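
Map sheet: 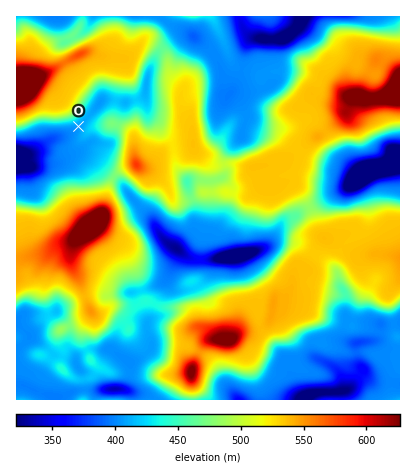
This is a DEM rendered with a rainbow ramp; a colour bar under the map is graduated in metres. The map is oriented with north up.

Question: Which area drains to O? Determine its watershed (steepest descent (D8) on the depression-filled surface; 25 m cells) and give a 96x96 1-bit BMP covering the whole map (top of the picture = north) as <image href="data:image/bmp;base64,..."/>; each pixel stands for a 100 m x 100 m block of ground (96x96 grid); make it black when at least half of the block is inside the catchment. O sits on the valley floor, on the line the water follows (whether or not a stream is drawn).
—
<image width="96" height="96" href="data:image/bmp;base64,Qk2+BAAAAAAAAD4AAAAoAAAAYAAAAGAAAAABAAEAAAAAAIAEAAATCwAAEwsAAAIAAAAAAAAA////AAAAAAAAAAAAAAAAAAAAAAAAAAAAAAAAAAAAAAAAAAAAAAAAAAAAAAAAAAAAAAAAAAAAAAAAAAAAAAAAAAAAAAAAAAAAAAAAAAAAAAAAAAAAAAAAAAAAAAAAAAAAAAAAAAAAAAAAAAAAAAAAAAAAAAAAAAAAAAAAAAAAAAAAAAAAAAAAAAAAAAAAAAAAAAAAAAAAAAAAAAAAAAAAAAAAAAAAAAAAAAAAAAAAAAAAAAAAAAAAAAAAAAAAAAAAAAAAAAAAAAAAAAAAAAAAAAAAAAAAAAAAAAAAAAAAAAAAAAAAAAAAAAAAAAAAAAAAAAAAAAAAAAAAAAAAAAAAAAAAAAAAAAAAAAAAAAAAAAAAAAAAAAAAAAAAAAAAAAAAAAAAAAAAAAAAAAAAAAAAAAAAAAAAAAAAAAAAAAAAAAAAAAAAAAAAAAAAAAAAAAAAAAAAAAAAAAAAAAAAAAAAAAAAAAAAAAAAAAAAAAAAAAAAAAAAAAAAAAAAAAAAAAAAAAAAAAAAAAAAAAAAAAAAAAAAAAAAAAAAAAAAAAAAAAAAAAAAAAAAAAAAAAAAAAAAAAAAAAAAAAAAAAAAAAAAAAAAAAAAAAAAAAAAAAAAAAAAAAAAAAAAAAAAAAAAAAAAAAAAAAAAAAAAAAAAAAAAAAAAAAAAAAAAAAAAAAAAAAAAAAAAAAAAAAAAAAAAAAAAAAAAAAAAAAAAAAAAAAAAAAAAAAAAAAAAAAAAAAAAAAAAAAAAAAAAAAAAAAAAAAAAAAAAAAAAAAAAAAAAAAAAAAAAAAAAAAAAAAAAAAAAAAAAAAAAAAAAAAAAAAAAAAAAAAAAAAAAAAAAAAAAAAAAAAAAAAAAAAAAAAAAAAAAAAAAAAAAAAAAAAAAAAAAAAAAAAAAAAAAAAAAAAAAAAAAAAAAAAAAAAAAAAAAAAAAAAAAAAABgAAAAAAAAAAAAAADwAAAAAAAAAAAAAAD4AAAAAAAAAAAAAAH8AAAAAAAAAAAAAAH+AAAAAAAAAAAAAAH//AAAAAAAAAAAAAH//AAAAAAAAAAAAAH//AAAAAAAAAAAAAH//AAAAAAAAAAAAAP//AAAAAAAAAAAAA///AAAAAAAAAAAZ////AAAAAAAAAAAf///+AAAAAAAAAAA////8AAAAAAAAAAB////8AAAAAAAAAAD////4AAAAAAAAAAH////4AAAAAAAAAAP////4AAAAAAAAAAf////4AAAAAAAAAA/////8AAAAAAAAAB/////8AAAAAAAAAD/////4AAAAAAAAAD/////wAAAAAAAAAB/////gAAAAAAAAAAf////AAAAAAAAAAAH////AAAAAAAAAAAD////AAAAAAAAAAAA//v/AAAAAAAAAAAAPAH/AAAAAAAAAAAAAAD+AAAAAAAAAAAAAAB8AAAAAAAAAAAAAAAwAAAAAAAAAAAAAAAAAAAAAAAAAAAAAAAAAAAAAAAAAAAAAAAAAAAAAAAAAAAAAAAAAAAAAAAAAAAAAAAAAAAAAAAAAAAAAAAAAAAAAAAAAA="/>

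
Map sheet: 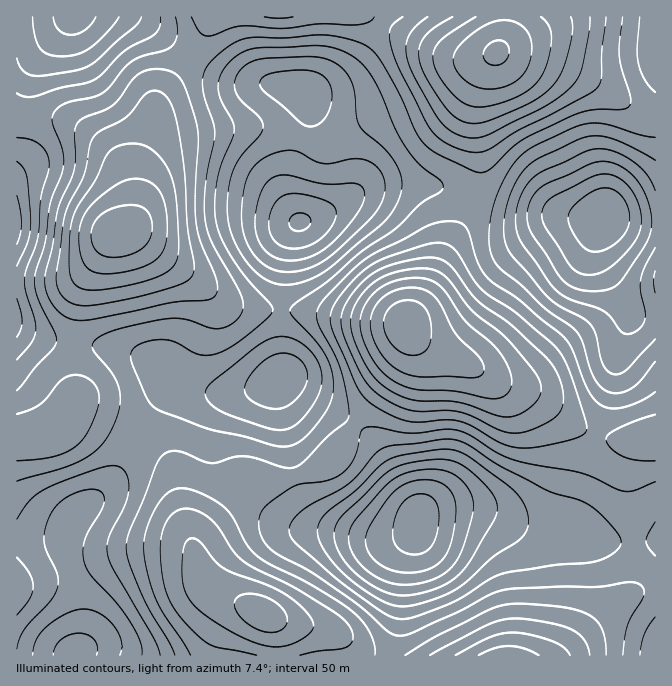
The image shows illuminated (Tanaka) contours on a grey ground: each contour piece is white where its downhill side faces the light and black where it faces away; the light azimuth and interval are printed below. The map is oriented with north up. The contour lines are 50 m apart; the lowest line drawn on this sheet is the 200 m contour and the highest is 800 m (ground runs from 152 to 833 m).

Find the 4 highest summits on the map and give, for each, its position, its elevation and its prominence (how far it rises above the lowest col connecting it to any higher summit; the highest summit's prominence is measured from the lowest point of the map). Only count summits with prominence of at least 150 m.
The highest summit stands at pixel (405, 323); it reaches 833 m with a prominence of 681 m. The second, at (497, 52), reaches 809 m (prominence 331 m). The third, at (118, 232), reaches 788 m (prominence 263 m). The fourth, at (264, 614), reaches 729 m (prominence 190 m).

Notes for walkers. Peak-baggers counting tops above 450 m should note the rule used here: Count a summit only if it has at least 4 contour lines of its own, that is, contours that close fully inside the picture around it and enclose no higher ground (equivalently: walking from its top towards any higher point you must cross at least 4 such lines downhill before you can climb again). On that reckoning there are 2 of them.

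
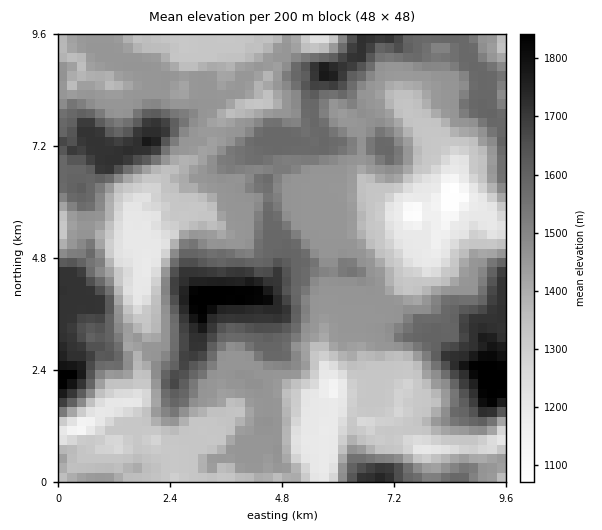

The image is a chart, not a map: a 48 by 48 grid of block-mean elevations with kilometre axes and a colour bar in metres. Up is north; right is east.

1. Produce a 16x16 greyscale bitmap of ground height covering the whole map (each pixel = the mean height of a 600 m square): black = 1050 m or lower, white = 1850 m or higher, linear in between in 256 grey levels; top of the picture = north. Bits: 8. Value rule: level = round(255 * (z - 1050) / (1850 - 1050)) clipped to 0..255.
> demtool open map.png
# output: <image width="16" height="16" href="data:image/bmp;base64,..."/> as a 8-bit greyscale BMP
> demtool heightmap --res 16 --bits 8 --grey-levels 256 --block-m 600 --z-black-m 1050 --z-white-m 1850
<image width="16" height="16" href="data:image/bmp;base64,Qk02BQAAAAAAADYEAAAoAAAAEAAAABAAAAABAAgAAAAAAAABAAATCwAAEwsAAAABAAAAAAAAAAAAAAEBAQACAgIAAwMDAAQEBAAFBQUABgYGAAcHBwAICAgACQkJAAoKCgALCwsADAwMAA0NDQAODg4ADw8PABAQEAAREREAEhISABMTEwAUFBQAFRUVABYWFgAXFxcAGBgYABkZGQAaGhoAGxsbABwcHAAdHR0AHh4eAB8fHwAgICAAISEhACIiIgAjIyMAJCQkACUlJQAmJiYAJycnACgoKAApKSkAKioqACsrKwAsLCwALS0tAC4uLgAvLy8AMDAwADExMQAyMjIAMzMzADQ0NAA1NTUANjY2ADc3NwA4ODgAOTk5ADo6OgA7OzsAPDw8AD09PQA+Pj4APz8/AEBAQABBQUEAQkJCAENDQwBEREQARUVFAEZGRgBHR0cASEhIAElJSQBKSkoAS0tLAExMTABNTU0ATk5OAE9PTwBQUFAAUVFRAFJSUgBTU1MAVFRUAFVVVQBWVlYAV1dXAFhYWABZWVkAWlpaAFtbWwBcXFwAXV1dAF5eXgBfX18AYGBgAGFhYQBiYmIAY2NjAGRkZABlZWUAZmZmAGdnZwBoaGgAaWlpAGpqagBra2sAbGxsAG1tbQBubm4Ab29vAHBwcABxcXEAcnJyAHNzcwB0dHQAdXV1AHZ2dgB3d3cAeHh4AHl5eQB6enoAe3t7AHx8fAB9fX0Afn5+AH9/fwCAgIAAgYGBAIKCggCDg4MAhISEAIWFhQCGhoYAh4eHAIiIiACJiYkAioqKAIuLiwCMjIwAjY2NAI6OjgCPj48AkJCQAJGRkQCSkpIAk5OTAJSUlACVlZUAlpaWAJeXlwCYmJgAmZmZAJqamgCbm5sAnJycAJ2dnQCenp4An5+fAKCgoAChoaEAoqKiAKOjowCkpKQApaWlAKampgCnp6cAqKioAKmpqQCqqqoAq6urAKysrACtra0Arq6uAK+vrwCwsLAAsbGxALKysgCzs7MAtLS0ALW1tQC2trYAt7e3ALi4uAC5ubkAurq6ALu7uwC8vLwAvb29AL6+vgC/v78AwMDAAMHBwQDCwsIAw8PDAMTExADFxcUAxsbGAMfHxwDIyMgAycnJAMrKygDLy8sAzMzMAM3NzQDOzs4Az8/PANDQ0ADR0dEA0tLSANPT0wDU1NQA1dXVANbW1gDX19cA2NjYANnZ2QDa2toA29vbANzc3ADd3d0A3t7eAN/f3wDg4OAA4eHhAOLi4gDj4+MA5OTkAOXl5QDm5uYA5+fnAOjo6ADp6ekA6urqAOvr6wDs7OwA7e3tAO7u7gDv7+8A8PDwAPHx8QDy8vIA8/PzAPT09AD19fUA9vb2APf39wD4+PgA+fn5APr6+gD7+/sA/Pz8AP39/QD+/v4A////AGhpZFxWa3J4XjOkvph8kHpDS1JVWlt6gkYtYVhNTmFSczhDc4ZoaYJNLkhTUnCuxuSAWYCxhIKCYi9JWFJ6yvzduYiFvqaHnoxWa2tyrdzxzbd6b8TSvMCjfYGDnqvD2NTGUmTd+PHkroKCgHSKn8XJlT5OycvLxa+OkXdOR3WqgXYzNYiNiaigg35ZMytQW3x9OEFYZoKghYF2SxwfJjiqmltRaHyGmYKBc19EJB9pt8/DmHSFm56alIaVek5Egb/HvNOUfIiko6OKlG1bcJuUiYSUhn9ubZKcjHped5ekdHR8gXZ4e3il17iFfIWYom+Ad2hYWVxtenPDu6+gpno="/>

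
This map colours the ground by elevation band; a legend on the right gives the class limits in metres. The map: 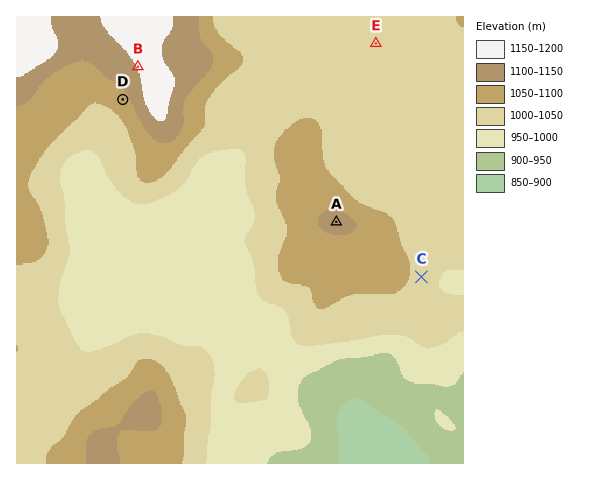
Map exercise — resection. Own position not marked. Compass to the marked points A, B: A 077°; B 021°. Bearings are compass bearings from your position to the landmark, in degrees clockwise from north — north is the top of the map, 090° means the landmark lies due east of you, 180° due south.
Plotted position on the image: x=53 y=287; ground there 1010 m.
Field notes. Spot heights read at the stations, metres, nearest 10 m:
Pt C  1030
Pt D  1080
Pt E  1010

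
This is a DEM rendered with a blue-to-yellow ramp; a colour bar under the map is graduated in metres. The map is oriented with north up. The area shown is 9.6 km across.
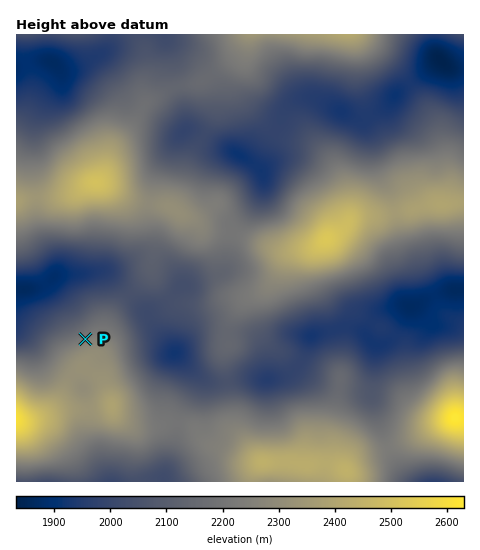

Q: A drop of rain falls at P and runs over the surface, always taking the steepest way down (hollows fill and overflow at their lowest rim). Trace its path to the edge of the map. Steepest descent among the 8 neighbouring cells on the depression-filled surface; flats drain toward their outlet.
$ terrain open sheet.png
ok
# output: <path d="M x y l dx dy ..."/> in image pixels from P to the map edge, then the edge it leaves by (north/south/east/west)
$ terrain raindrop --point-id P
<path d="M85 339l-16-16 0-13-24-25-7 3-19 0-2 1"/>
exit: west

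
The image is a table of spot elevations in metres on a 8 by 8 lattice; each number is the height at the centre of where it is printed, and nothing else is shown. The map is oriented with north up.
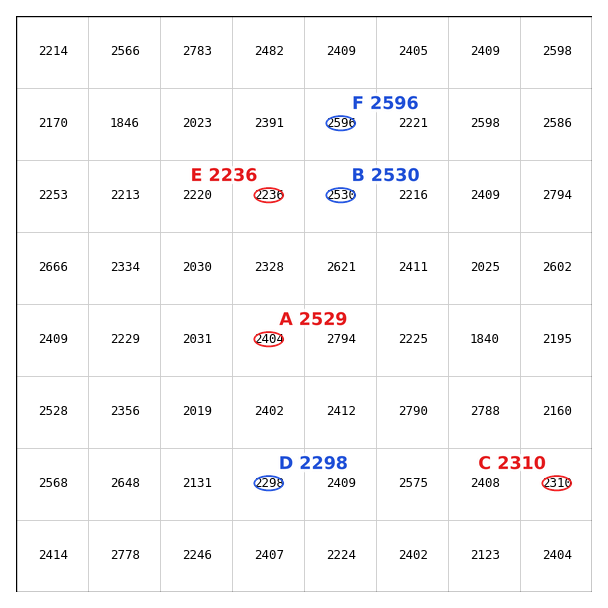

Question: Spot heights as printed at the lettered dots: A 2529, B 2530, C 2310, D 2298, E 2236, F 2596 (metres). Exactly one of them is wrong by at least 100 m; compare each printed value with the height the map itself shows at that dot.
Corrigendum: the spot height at A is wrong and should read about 2404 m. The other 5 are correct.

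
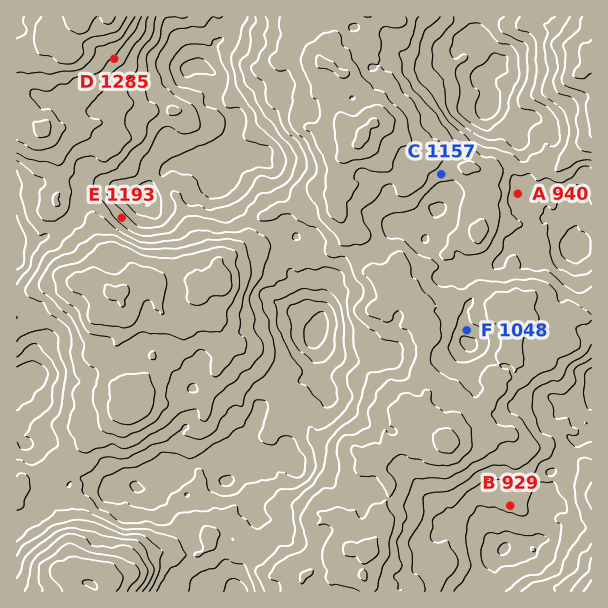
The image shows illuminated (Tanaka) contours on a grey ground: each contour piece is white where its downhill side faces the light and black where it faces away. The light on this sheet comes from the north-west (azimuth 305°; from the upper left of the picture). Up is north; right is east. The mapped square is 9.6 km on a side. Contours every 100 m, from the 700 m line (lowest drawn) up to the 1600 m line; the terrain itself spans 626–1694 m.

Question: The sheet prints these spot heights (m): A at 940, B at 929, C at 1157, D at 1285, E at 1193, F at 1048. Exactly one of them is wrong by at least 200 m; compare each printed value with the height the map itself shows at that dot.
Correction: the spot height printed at E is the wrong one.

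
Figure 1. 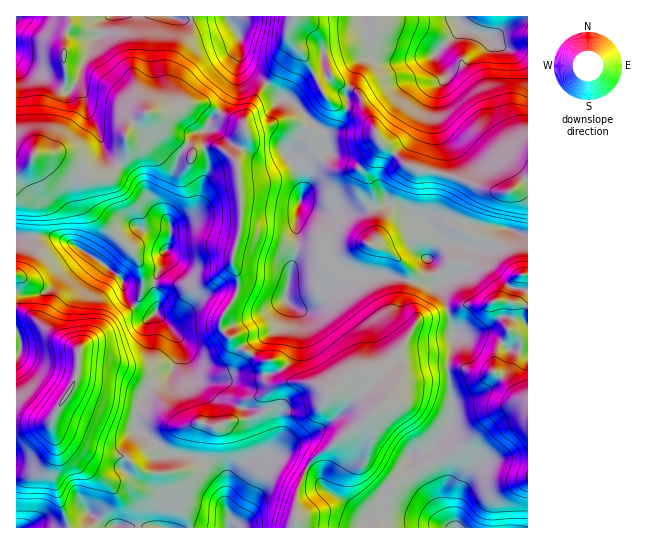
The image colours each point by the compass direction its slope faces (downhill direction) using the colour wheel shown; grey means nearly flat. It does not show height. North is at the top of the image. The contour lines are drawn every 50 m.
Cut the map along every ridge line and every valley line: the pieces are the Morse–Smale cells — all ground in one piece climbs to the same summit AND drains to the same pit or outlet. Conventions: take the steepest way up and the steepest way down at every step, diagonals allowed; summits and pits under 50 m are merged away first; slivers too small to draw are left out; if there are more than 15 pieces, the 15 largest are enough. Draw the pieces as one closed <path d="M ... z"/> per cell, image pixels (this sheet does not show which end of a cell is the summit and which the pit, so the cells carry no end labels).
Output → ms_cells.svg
<path d="M173 16l-104 1 0 9-5 13 1 44-9 22-5 29-4 8-12 13 19 0 19 10 13 12 15 2 8-3 11-13 7-12 0-21 10-11 8-6 18 0 20-9 18-1 13 5 16 11 14 4 15-30 8-10-16-10-10-10 0-18-4-14-10-14-26 0-19 3z"/><path d="M463 27l-30 29-36 7-26-6-10 3-6 9-6 18 10 7 6 20 6 7 9 21 25 22 13 5 35 7 41 16 13 0 8-4 13-13 0-125-21-1-10-5-7-8-20-5z"/><path d="M150 113l-8 2-15 15 0 21-11 18-10 8-19 0-3 4 1 18 4 10 44 42 13 30 9 3 44 1 15-6 18-17 9-41 0-22-4-34-12-14-7-4-20 1-5 5-6-8-18-12-6-8z"/><path d="M527 275l-6 0-6 4-8 18-6 4 11 2 0 14-4 9 0 9-11 14-4 22-14 4-20-8-11 0 4 32 0 19-3 9-4 7-15 14-21 9 0 8 4 9 20 28 10 17 8 9 77-1z"/><path d="M390 276l-32 1-29 18-18 14-13 0-9-6-6 20-8 8-29 13-3 5 16 11 14 0 4 3 12 17 8 3 14 0 11 4 7 5 2 0 26-20 6-3 7 2 7 4 10 12 2 10-2 6 2 1 16-27 28-9 14-1 8-26-10-42-5-13-2-2-7 1z"/><path d="M267 84l-8 9-14 25-1 8 3 9-11 22 5 42 0 22-9 41 5 12 2 12-6 15-13 20 1 9 8 7 4 0 9 11 4-4 29-13 8-8 5-16-3-12 4-21 8-23-1-29 4-23 8-16 4-20 9-8 8-5-6-20-8-5-21-22-13-6z"/><path d="M447 367l-14 1-28 9-16 27-11 4-21 19-38 26-10 10-12 27-2 38 68 0 4-9 12-10 18 2-13-5 0-11 3-6 17-20 7-14 19-7 15-14 4-7 3-9 0-19z"/><path d="M351 108l-4 1-8 18-12 8 0 10 2 5-8 5-10 11-2 13-9 20 5 8 20 6 33 0 13-6 10 0 8-4 17 6 9 8 12 6 4 5 11-7 13-1 28 7 22 1 23 7-1-59-16 15-17 1-41-16-39-8-9-4-20-17-5-5-9-20-10-10z"/><path d="M53 425l3 16-3 38 16 49 158 0 2-2 2-5-6-15 0-28-1-4-14-13-19-5-25-1-9-11-27 17-8-5-23-1-38-20z"/><path d="M350 379l-19 13-20-9-26 0-12 5-5 5-1 17-18 8 10 27 0 10-15 10-11 10-4 10-4 14 0 7 6 15-2 7 66-1 2-37 12-27 10-10 38-26 20-18-6-11z"/><path d="M389 203l-8 4-10 0-13 6-33 0-15-4-9-6-2 2-3 17 1 29-6 18-6 26 0 4 8 8 5 2 13 0 22-17 29-16 28 0 41 9 6 0 4-3-6-16-7-7 11-14-10-20-14-8-9-8z"/><path d="M233 263l-19 16-15 6-44-1-9-3-3-3 0 12-8 16 14 10 8-3 8 8 12 16 3 5 0 9-9 22-9 7-8 3-9 8-7 18 23 8 17 10 8 0 13-6 16 6 14-6 20-3-1-7-3-3-4 0-22-11-12-13-14-7-5-10-4-18 1-2 6 11 8 6 24 8 9-3 9-22-8-10-4 0-8-7-1-9 13-20 6-15-2-12z"/><path d="M53 236l-37 1 0 72 15 7 19 16 28 19 9-10 48-35-8-8-4-17-4-5-44-31z"/><path d="M46 153l-12 2-3 7-8 7-7 2 0 64 3 2 34-1 22 9 46 33 3 15 10 12 6-7 3-8 0-13-6-19-4-7-44-42-5-16 0-12 3-3-22-18z"/><path d="M505 228l-6 3-10 20-19-2-7 24-24 12 6 14 10 36-2 12-5 14 1 6 10 0 20 8 14-3 4-23 11-14 0-9 4-9 0-14-11-2 6-4 8-18 6-4 7-1 0-37z"/>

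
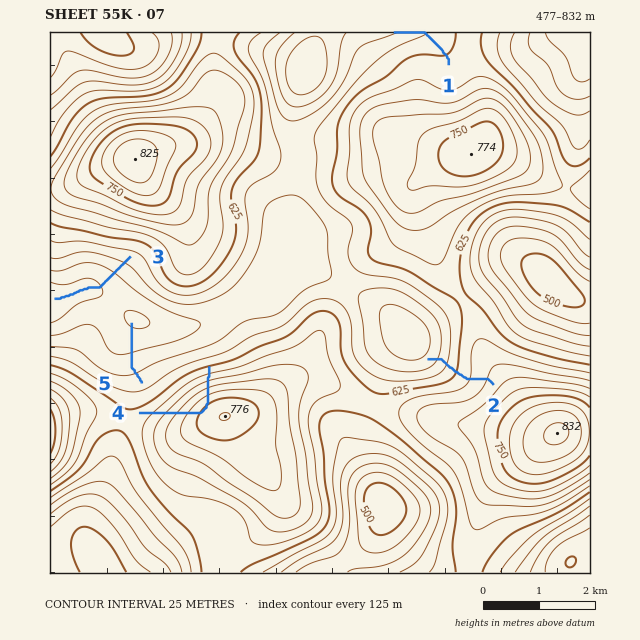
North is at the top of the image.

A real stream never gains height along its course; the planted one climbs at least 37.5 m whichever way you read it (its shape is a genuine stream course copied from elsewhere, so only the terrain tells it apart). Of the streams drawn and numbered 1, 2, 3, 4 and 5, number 4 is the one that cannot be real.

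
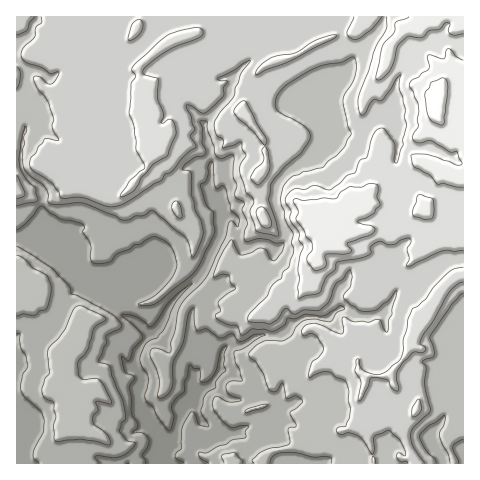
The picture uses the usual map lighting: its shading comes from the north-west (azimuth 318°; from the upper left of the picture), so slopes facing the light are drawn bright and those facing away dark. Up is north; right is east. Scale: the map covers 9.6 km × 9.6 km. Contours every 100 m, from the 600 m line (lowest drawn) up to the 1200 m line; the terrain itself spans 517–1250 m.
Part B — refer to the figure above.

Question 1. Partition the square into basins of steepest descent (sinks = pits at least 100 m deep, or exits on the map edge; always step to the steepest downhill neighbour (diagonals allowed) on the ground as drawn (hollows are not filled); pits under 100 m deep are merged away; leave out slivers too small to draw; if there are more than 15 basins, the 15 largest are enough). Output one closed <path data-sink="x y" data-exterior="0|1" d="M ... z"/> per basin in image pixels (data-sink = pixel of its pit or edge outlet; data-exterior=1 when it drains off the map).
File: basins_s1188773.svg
<path data-sink="160 463" data-exterior="1" d="M463 16l-447 1 0 260 8 4 14 14 15 0 17 9 11 14-3 12-16 24 0 35 4 3-2 19 3 16-7 7-1 12 5 18 353-1-14-32 0-5 14-16-15-12-8-13-4-10 16-19 6-17 18-24 12-24 12-14 10-1z"/><path data-sink="442 463" data-exterior="1" d="M463 276l-9 1-12 14-12 24-18 24-6 17-16 19 4 10 8 13 15 12-14 16 0 5 15 33 46-1z"/><path data-sink="17 452" data-exterior="1" d="M18 277l-2 1 0 185 47 1-4-26 3-6 5-5-3-16 2-19-4-3 0-35 16-24 3-12-11-14-17-9-15 0z"/>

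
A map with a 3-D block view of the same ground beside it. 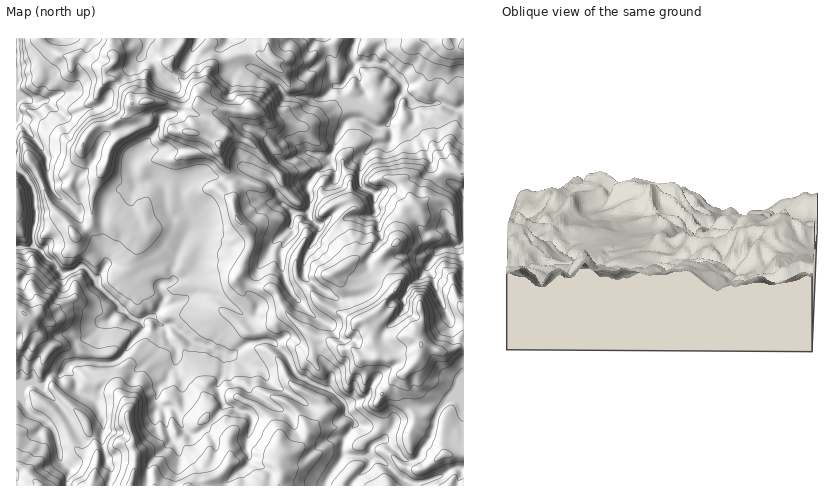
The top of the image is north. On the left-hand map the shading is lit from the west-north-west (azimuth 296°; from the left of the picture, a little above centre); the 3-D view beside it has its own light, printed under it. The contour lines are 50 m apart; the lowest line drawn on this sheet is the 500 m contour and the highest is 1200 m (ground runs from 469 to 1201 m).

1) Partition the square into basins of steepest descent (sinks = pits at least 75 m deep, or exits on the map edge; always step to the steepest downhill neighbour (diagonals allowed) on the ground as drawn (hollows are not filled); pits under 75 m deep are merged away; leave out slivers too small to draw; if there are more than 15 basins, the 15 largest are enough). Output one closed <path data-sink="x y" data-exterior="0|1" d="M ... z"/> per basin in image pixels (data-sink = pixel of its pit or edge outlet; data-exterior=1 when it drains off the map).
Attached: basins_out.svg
<path data-sink="351 55" data-exterior="0" d="M463 38l-351 1 0 12 3 7-1 4-9 7 0 7 3 4 4-1 3 2 14 15 3 7 28-2 23 7 7 0 9-5 6 4 2 14-8 11-3 1 23 12 4 17 11 14-1 31 2 9 13 15 3 7-2 12-11 27 13 8 23 5 14 25 20 18 11 5-5 10 0 13 3 9-13 21 19 12 2 10-17 19-4 10-5 7-6 3-11 2-4 9 3 7-1 16 184-1 0-138-5-1-12 6-6 0-20-7-3 10-27 4-13-1-2-10-3-5-1-14-7-9 11-7 20-25-18-25 4-9 16-12 6-33 5-3 9 1 9-9 4-14 13-13 8-1 8 3 4 0z"/><path data-sink="17 42" data-exterior="1" d="M111 38l-95 1 0 270 15 9 6 13 14 13-8 18-3 14 8 5 34 36 13 26 3 13 11-4 10-9 7 0 6 3 3 8 0 13-4 19 148 0 2-16-3-7 4-9 11-2 6-3 5-7 4-10 17-19-2-10-19-12 13-21-3-9 0-13 5-10-11-5-20-18-14-25-23-5-13-8 11-27 2-12-3-7-13-15-2-9 1-31-11-14-4-17-23-12 3-1 8-11-2-14-6-4-9 5-7 0-23-7-28 2-3-7-14-15-3-2-4 1-3-4 0-7 5-4 5-7-3-7z"/><path data-sink="463 190" data-exterior="1" d="M452 170l-8 1-9 9-7 10-1 8-9 9-9-1-5 3-6 33-16 12-4 9 18 25-9 10-6 10-16 12 7 9 1 14 3 5 2 10 13 1 27-4 3-10 20 7 6 0 17-7 0-171z"/>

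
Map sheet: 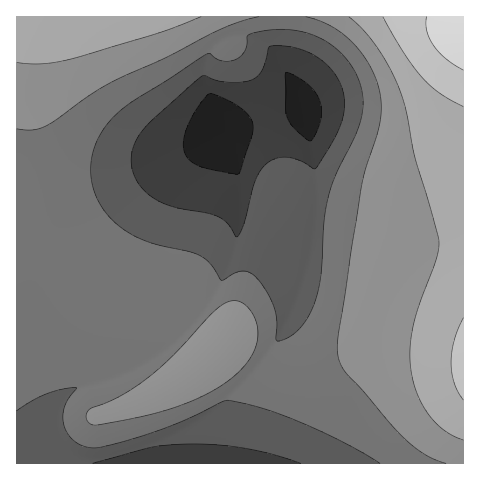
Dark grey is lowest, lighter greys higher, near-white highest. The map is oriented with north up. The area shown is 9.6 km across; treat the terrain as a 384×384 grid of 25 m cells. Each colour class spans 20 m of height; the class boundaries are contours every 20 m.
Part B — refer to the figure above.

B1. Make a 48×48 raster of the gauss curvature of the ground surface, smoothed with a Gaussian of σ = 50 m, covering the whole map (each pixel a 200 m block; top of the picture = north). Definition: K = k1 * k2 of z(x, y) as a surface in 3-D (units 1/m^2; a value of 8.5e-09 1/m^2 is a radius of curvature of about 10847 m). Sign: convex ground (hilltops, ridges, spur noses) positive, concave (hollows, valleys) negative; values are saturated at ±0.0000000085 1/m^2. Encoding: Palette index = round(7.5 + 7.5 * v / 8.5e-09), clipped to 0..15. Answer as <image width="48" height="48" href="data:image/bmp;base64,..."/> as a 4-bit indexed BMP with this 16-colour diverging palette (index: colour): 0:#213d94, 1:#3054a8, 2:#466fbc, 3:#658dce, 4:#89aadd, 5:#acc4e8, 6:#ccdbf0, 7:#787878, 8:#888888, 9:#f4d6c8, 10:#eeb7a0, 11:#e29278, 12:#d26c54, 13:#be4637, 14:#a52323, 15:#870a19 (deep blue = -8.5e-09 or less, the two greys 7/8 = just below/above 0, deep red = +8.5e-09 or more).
<image width="48" height="48" href="data:image/bmp;base64,Qk32BAAAAAAAAHYAAAAoAAAAMAAAADAAAAABAAQAAAAAAIAEAAATCwAAEwsAABAAAAAAAAAAlD0hAKhUMAC8b0YAzo1lAN2qiQDoxKwA8NvMAHh4eACIiIgAyNb0AKC37gB4kuIAVGzSADdGvgAjI6UAGQqHAId3d0ADeIh3d3d3d3d3d3d3d3d3d3d3d4d3cArZd3eId3d3d3d3d3d3d3d3d3d4iHd3UO/piIh3iHd3d3d3d3d3d3d3d3eIiHd3CP/YiIiId3d3d3d3d3d3d3d3d3eIiHd3C//Hd4iIiHd3d3d3d3d3d3d3d3eIiHd3CP+nd3eIiIdnd3d3d3d3d3d3d3eIiHd3UO6Xd3d4iIiFZ3d3d3d3h3d3d3eIiHd3cgl2Z3d3iIiYVXd3d3d4h3d3d3eIiHd3d1OZh2d3eIiJlEd3d3d4iHd3d3d4iHd3d3iImpd3d4iJmTN3d3d4iHd3d3d4iHd3d3d3eImHd4iJmpFHd3d4iHd3d3d4iHd3d3d3d3iJd3iJqqgGd3d3iHd3d3d4iHd3d3d3d3d4mHiJqqphd3d3iId3d3d3iHd3d3d3d3d3eIiJqqqTV3d3eId3d3d3iHd3d3d3d3d4h3eJqqmXZ3d3eId3d3d3eHd3d3d3d3d4iHWJqpmHend3d4h3d3d3d3d3d3d3d3d4iIZZmZh3fYd3d4h3d3d3d3d3d3d3d3d4iIhGmIh3a8d3d4iHd3d3d3d3d3d3d3d3iIh0iHd3aPh3d4iHd3d3d3d3d3d3d3d3iIiFd2Z3d+l3d4iId3d3d3d3d3d3d3d3iIiHdmZ3d6t3d4iHeHd3d3eHd3d3d3d3eIiIiFVnd4p3eIiHd4d3d3eHd3d3d3d3eIiIilVnd3d3eIh3d3h3d3eId3d3d3d3eIiIe1Vnd4Z3iId3d3d3d3eId3d3d3d3d4iHenZneIVoiId3d3d3d3eHd3d3d3d3d4h3eIZ3iJVYiHd3d3d3d3d3d3d3d3d3d3d3d4d4iJZYiHd3d3d3d3d3d3d3d3d4iId3d3iIiZdIiHd3d3d3d3d3d3d3d3iIiIh3dmiZmZc4iId3d3d3d3d3d3d3d4iIiIh3hmmZmZYoiIh3d3d3d3d3d3d3d4iIiIh3hWmZmZUoiIiHd3d3d3d3d3d3eIiIiId3dniIiZQ3iIiId3d3d3d3d3d3eIiIiHd3eXeIiIVnd3d3d3d3d3d3d3d3eIiIh3d3jmZnd3iHd3d3d3d3d3d3d3d3eIiId3d3v1VWZn6Yd3d3d3d3d3d3d3d3eIiHd3d4/EVVVY+Yh3d3d3d3d3d3d3d3d4h3d3d69kVVVd+IiHd3d3d3d3d3d3d3d3d3d3eP9VVVVfyIiId3d3d3d3d3d3d3d3d3d3evdVZmZ/mIiId3d3d3d3d3d3d3d3d3d3jtVVZnebiImIh3d3d3d3d3d3d3d3d3d3loZVVneIiImYh3d3d3d3d3d3d3d3d3d3k7p1VWmoiImYh3d3d3d3d3d3d3d3d3d3gsupZW+YiJmIh3d3iId3d3d3d3d3d3d3gby6p++IiZiId3eIiIiHd3d3d3d3eIh3divLpumZmYiHd3eIiIiHeIiId3d3iIh3d2EzOaiIiIh3d3eIiIiIiIiIiId3iIiHd3h3iIiIiHd3d3eIiIiIiIiIiIiIiIiId3d3d3d3d3d3d3d3d3eA=="/>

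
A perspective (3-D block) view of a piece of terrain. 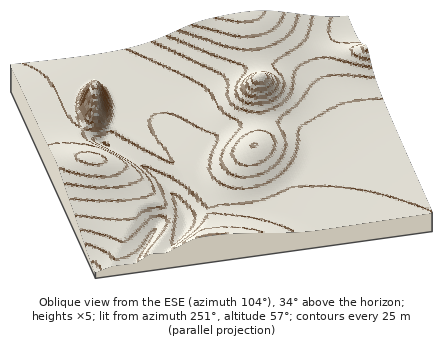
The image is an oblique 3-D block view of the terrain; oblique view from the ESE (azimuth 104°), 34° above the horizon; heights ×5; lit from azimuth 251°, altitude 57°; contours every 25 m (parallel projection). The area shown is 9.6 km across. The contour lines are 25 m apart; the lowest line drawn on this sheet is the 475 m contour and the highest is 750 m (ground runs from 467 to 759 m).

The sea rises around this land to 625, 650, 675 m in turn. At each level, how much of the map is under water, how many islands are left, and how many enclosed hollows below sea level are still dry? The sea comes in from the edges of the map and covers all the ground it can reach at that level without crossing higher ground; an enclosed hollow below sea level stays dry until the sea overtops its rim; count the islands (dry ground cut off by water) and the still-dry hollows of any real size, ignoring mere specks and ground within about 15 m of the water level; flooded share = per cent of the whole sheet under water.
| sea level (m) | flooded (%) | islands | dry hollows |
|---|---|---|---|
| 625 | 80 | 2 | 0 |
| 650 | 90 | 1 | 0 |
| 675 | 95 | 2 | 0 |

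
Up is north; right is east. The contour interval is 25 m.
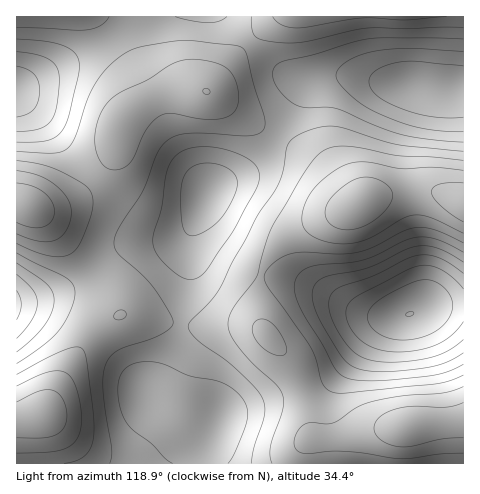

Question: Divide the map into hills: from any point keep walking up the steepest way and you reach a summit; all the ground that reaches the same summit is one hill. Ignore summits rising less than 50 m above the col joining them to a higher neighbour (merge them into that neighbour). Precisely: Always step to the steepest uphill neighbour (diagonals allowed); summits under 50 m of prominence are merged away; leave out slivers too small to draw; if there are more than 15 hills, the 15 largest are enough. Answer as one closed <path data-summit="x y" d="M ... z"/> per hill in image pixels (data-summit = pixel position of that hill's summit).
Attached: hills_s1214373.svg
<path data-summit="417 87" d="M463 16l-184 0-16 13-23 23-33 39 44 31 58 34 13 11 20 26 12 10 3 1 20-8 33-5 23 0 30 11z"/><path data-summit="410 314" d="M433 191l-23 0-42 7-21 13-34 11-26 14-13 14-12 20-3 17 2 38 5 9 26 29 13 37 6 39-7 10 0 15 160-1 0-261z"/><path data-summit="208 193" d="M194 88l-11 0-19 5-31 16-11 11-3 7-3 20-3 10-22 28-25 18-20 5-12 1 16 14 48 54 11 16 11 22 17 1 52 10 59-1 15 6-4-20 1-33 2-8 12-20 20-18 25-12 28-9 11-7-16-11-20-26-13-11-58-34-41-29z"/><path data-summit="17 90" d="M278 16l-261 0-1 187 18 5 12 0 20-5 16-10 12-11 15-20 7-15 3-20 3-7 11-11 25-14 18-5 18-2 13 4 33-40z"/><path data-summit="17 305" d="M22 204l-6 0 1 216 22-4 6-4 19-36 26-40 14-13 16-8-11-22-18-24-48-52z"/>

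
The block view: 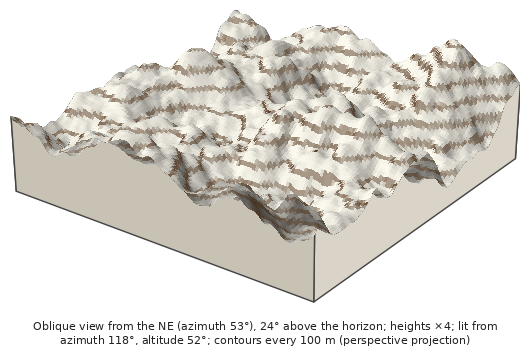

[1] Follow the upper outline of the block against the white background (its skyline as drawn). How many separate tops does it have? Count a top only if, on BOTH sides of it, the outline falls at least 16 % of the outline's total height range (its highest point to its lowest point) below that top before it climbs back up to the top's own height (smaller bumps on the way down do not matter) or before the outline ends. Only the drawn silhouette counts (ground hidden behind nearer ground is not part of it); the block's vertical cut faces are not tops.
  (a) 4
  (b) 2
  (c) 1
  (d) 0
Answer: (b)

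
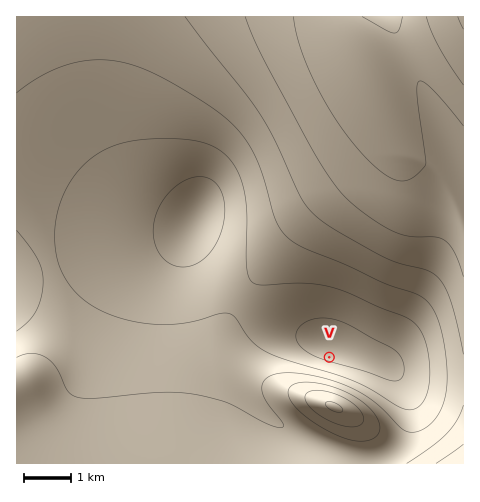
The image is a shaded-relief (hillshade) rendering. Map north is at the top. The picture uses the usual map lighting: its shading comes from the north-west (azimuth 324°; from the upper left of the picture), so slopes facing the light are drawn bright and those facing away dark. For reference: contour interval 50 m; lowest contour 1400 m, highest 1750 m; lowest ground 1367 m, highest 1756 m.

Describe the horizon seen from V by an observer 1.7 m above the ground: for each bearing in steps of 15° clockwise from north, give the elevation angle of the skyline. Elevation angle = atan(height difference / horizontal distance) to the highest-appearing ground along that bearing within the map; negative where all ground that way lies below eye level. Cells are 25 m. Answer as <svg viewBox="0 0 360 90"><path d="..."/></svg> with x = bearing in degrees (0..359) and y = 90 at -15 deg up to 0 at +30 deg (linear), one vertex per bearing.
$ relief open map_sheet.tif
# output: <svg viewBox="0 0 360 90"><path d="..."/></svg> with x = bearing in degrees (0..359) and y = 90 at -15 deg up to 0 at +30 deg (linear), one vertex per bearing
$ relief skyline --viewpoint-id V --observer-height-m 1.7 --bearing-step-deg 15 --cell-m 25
<svg viewBox="0 0 360 90"><path d="M0 54l15-2 15 0 15 1 15 0 15 0 15 1 15 0 15-1 15-3 15-10 15-8 15-4 15 0 15 3 15 5 15 6 15 7 15 5 15 2 15 1 15 0 15-1 15-1"/></svg>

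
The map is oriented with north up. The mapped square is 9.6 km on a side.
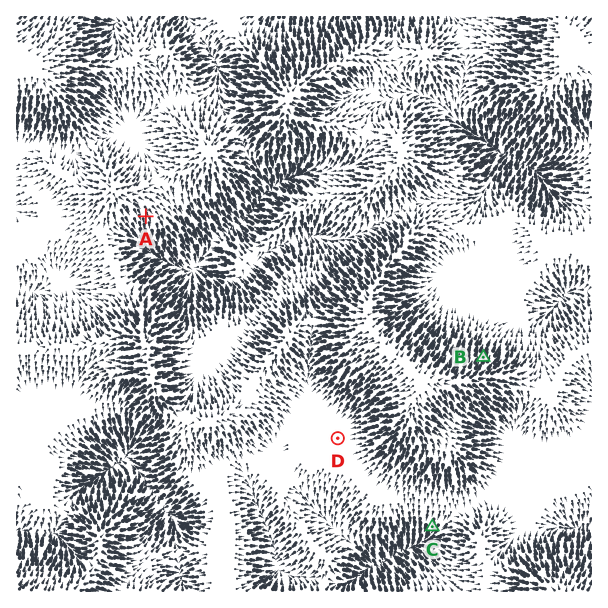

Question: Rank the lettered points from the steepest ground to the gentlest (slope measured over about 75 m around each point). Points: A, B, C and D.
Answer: B C A D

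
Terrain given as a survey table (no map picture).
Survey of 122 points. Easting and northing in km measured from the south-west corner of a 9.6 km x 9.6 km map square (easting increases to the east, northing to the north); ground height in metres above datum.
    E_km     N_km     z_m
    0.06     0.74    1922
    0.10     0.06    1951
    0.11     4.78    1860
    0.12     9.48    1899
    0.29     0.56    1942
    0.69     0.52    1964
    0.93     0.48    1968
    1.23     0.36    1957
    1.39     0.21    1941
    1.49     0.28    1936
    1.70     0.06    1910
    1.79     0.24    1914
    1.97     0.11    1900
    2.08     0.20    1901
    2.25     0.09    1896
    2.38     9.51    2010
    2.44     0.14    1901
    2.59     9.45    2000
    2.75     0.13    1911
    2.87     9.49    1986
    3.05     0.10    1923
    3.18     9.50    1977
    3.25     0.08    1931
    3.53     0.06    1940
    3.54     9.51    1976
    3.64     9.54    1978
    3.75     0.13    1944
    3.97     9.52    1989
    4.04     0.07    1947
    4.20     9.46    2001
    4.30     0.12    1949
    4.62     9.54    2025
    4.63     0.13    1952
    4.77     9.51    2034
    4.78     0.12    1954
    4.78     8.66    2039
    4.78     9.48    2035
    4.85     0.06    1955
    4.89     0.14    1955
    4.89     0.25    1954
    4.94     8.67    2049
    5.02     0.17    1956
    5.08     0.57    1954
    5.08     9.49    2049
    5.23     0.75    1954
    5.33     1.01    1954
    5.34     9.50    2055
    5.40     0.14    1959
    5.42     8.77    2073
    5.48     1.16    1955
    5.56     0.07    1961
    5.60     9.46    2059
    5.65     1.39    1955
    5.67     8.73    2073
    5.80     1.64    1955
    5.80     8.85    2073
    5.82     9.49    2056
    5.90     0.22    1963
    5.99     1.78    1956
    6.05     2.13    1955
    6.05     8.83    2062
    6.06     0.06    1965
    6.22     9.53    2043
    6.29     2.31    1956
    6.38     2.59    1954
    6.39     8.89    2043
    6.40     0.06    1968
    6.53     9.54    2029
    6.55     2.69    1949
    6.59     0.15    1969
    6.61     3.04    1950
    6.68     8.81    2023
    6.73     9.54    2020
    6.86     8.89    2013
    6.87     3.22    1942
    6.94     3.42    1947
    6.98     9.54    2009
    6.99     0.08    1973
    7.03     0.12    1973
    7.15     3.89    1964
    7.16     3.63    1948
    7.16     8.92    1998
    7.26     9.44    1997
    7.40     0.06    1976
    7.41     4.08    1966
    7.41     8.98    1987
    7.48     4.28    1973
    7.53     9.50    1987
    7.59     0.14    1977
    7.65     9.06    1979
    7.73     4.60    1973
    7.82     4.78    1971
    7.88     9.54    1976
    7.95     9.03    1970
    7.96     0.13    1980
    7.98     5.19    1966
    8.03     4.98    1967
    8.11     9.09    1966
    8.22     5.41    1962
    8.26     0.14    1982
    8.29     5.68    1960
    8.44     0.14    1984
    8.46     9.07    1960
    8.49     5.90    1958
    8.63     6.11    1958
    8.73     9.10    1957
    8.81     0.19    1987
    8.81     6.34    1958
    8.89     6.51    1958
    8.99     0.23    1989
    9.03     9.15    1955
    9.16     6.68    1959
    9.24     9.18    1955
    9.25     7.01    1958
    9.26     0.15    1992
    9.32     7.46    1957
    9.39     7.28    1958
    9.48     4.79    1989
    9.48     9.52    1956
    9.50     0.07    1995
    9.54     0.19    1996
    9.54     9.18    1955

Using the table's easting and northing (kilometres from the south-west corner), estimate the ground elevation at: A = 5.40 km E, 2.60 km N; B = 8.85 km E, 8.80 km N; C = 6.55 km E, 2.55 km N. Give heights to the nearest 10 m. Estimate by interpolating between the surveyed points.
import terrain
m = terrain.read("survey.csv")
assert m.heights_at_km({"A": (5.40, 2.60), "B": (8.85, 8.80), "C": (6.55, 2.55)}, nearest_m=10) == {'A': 1950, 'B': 1960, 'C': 1950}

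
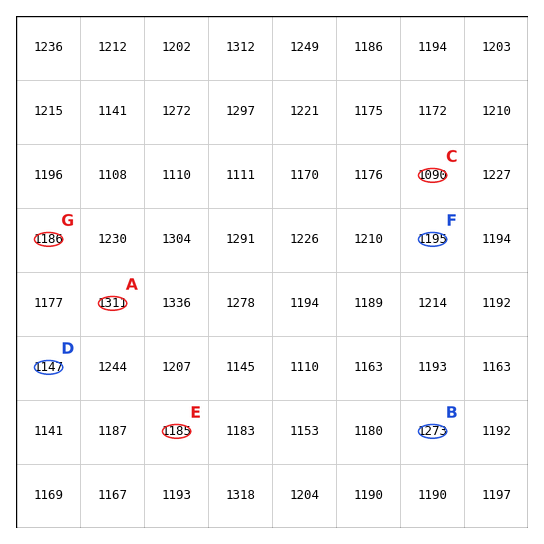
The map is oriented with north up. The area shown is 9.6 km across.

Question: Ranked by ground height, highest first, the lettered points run A B D C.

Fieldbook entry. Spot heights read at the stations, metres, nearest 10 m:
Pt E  1190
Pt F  1190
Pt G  1190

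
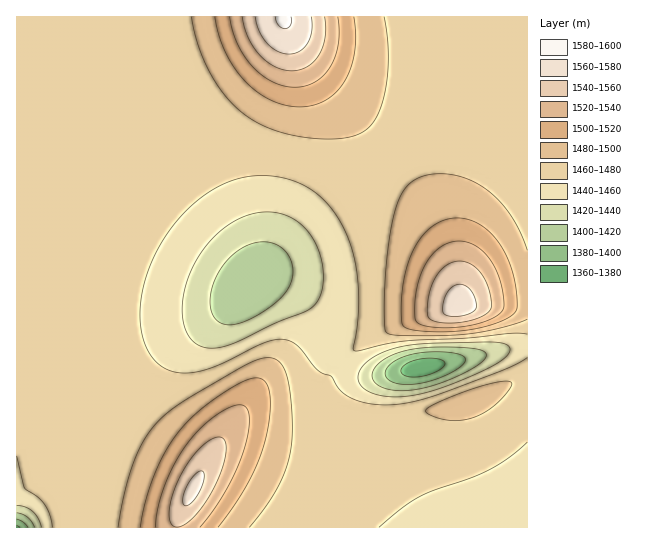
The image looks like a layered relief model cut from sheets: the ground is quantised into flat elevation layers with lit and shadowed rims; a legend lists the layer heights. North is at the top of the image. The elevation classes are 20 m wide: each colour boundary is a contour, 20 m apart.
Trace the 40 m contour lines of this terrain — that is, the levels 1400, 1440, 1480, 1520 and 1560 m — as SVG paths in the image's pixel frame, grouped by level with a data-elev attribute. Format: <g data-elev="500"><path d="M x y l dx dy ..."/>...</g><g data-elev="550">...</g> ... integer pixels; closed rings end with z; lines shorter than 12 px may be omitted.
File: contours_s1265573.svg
<g data-elev="1400"><path d="M17 519l6 3 5 5"/><path d="M397 383l-10-4-2-4 0-4 6-8 13-6 17-4 18-1 19 2 7 4 0 4-5 5-21 11-22 6z"/></g><g data-elev="1440"><path d="M17 505l8 2 8 4 5 7 3 9"/><path d="M390 397l-12-2-10-4-7-5-3-7 1-6 5-8 8-7 11-6 22-6 28-3 61-1 11 2 5 3-2 7-7 7-14 8-25 11-40 14-16 2z"/><path d="M205 347l-10-4-7-8-4-12-2-13 2-16 4-16 7-15 9-14 10-12 11-10 12-7 13-6 13-2 12 0 12 4 11 6 8 7 7 9 8 21 2 24-2 11-4 8-11 9-31 12-41 20-16 5z"/></g><g data-elev="1480"><path d="M249 527l18-22 12-20 8-20 4-20 1-31-4-35-3-9-4-7-5-4-6-1-13 2-22 11-55 32-24 20-12 18-11 22-9 31-6 33"/><path d="M443 419l20 1 19-6 19-14 9-11 2-6-3-2-7 0-25 6-35 14-16 9 3 4z"/><path d="M527 250l-7-19-10-17-12-14-15-13-16-8-16-4-17-1-15 3-8 5-7 8-5 9-5 14-7 44-3 52 2 22 3 3 8 1 45 1 28-2 31-6 26-9"/><path d="M191 17l7 26 10 26 14 22 16 18 17 13 22 9 25 6 27 2 18-1 14-5 10-8 8-12 6-22 3-24 0-25-4-25"/></g><g data-elev="1520"><path d="M200 527l24-33 18-37 5-19 2-16-1-11-5-6-10 1-16 9-16 13-15 17-12 20-10 21-6 23-2 18"/><path d="M435 327l22 0 21-3 17-7 8-8-1-20-7-20-10-16-14-9-14-3-14 4-11 10-9 15-7 24-1 25 6 6z"/><path d="M230 17l2 13 5 13 7 12 9 12 9 8 11 7 10 4 12 1 11-1 9-4 9-7 7-9 5-11 2-12 1-13-1-13"/></g><g data-elev="1560"><path d="M184 505l2 1 4-2 8-10 6-15-1-8-6 2-8 10-6 12z"/><path d="M446 315l16 1 7-2 6-4 2-4-2-7-3-6-5-6-9-3-5 3-4 3-4 8-2 9 0 6z"/><path d="M255 17l4 14 8 12 11 8 11 3 10-3 8-8 5-12-1-14"/></g>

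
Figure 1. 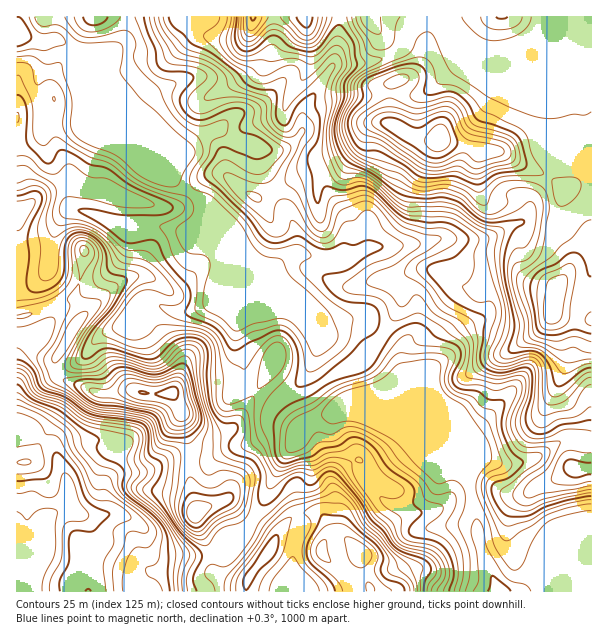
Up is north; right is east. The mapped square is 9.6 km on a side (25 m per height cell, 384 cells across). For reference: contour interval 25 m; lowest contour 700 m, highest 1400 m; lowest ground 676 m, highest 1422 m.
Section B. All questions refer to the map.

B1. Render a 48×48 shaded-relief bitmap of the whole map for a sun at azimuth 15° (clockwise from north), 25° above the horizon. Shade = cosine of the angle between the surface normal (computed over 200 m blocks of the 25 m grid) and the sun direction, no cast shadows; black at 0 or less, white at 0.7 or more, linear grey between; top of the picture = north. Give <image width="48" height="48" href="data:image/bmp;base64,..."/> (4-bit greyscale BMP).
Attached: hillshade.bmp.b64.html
<image width="48" height="48" href="data:image/bmp;base64,Qk32BAAAAAAAAHYAAAAoAAAAMAAAADAAAAABAAQAAAAAAIAEAAATCwAAEwsAABAAAAAAAAAAAAAAABEREQAiIiIAMzMzAERERABVVVUAZmZmAHd3dwCIiIgAmZmZAKqqqgC7u7sAzMzMAN3d3QDu7u4A////AJmZmYiJmHeIiamImXVXms3biJmZZnmZmZmamYiZmYiZmrqIiFRomrzbmqqoZ4mZmZmZmJmZqYiZqruXh1aJib3t3LqoeJmZmZmZiZmaqoZWmaupiImZrO///cuneJmZmZmYmqmaqVIEeJq6maqq3/7t3LuXeIiZmZmJq6mqhBAlVnm8qZq87/yqqqqHZmd4iYiJqYiGIBN4ZWm8uqvM7tuZmZl2ZURVZ4h4l2ZBElirqIm7zMzN/amau6l2d2UzM3d4hmZUaIm8y6mrvNzP65m7y7qIqpdkMmaJdmZomYmrvMus3dzuuazcuqmby7uXZYiYVWZ4d3iqvd3N/+3sms3LqZmbqaqpqqqXVXiIdVeJrM3c3t3cvMy6mZmZdmeKu6qXZniHdTRoqqvLq7zc3tupmZmXZURZmZl1VEMyIzNYu6q6mavM3bqZmZmHZlVWZ3VDIAAAAUWL3cupd4qrupmZmZhmiIdlZ0IAAAAAAljN3MuZh2eJmZmZmXVmiZdmeDEAA2dleavcurqIiYdneJmZmERVaIdmeDM0jNy9/+7bqqmHiqllVomZl2VDNGd3ZiRozuzv//7KqqmYiruYZniIiJhSETVmZFeZm83//t3bu7qpqru6mHd3ZodmUxJGZYmqeL3+283uzMu7zKqqqod3ZVZ4lzJGdnialnvLqs7/7LvN3KmZqpd3dlZ5mGRFZoiJqGaJmr3v26q8ypmImYdnZVZ4h2ZniLqZqoZompm8uZmaqZh3d3d3ZVZ4dVeJmbzLqrl3iHmqmZmZmYZmZmeHZmeHVWiZmqvLqbuod6u5mZmZmHeJiIiGZ4mXVomqmpqqmJvLq8y5mZmZiImrqqqXiamXaKvLqqmZeJvdzMu6mZmIiZmaq7uqu6mHeru7uqqpit3dy7uqmZhlaHZ4mqmqu6mYmqqquZqqz//bu6qZmZdVZlV4iIdneIdmiqmZqYmr7/yYiYiZmXVYhlaIiHU0RVQjaJmZmqiby6hmd4iZl0R5hmiHh0IjMzIkZ4iYmsqph3d4q8updEaZdnl1VBEiIyJXiHeIic3KiJm97tyWVHq5d4hkMQIyIiNXd2Z5mc3bqrve3LqXaLy6iIhkIBQyIjNFRFeaqszKvM3cqZmqq8u6qYdTATQiI0VUNYqqqry6zd3KmZmZq7qpmZhTJEMkVWeIirqZqqur3cupmZd4q5h1WadTRDNYiJvN3bqZmZqqupmZmHZWiYdUWIdlZVeru83u7bqpmaqZqZmZiHZVZ4dmd3eImqzd3dzcy7qqmbqZqZmYiHd3ZlVnh4iJq83d3uy7uqqqmbqqqZmIh3mphkNHl3iImaqqzdy6qZmZmbq7qZmIdniZhlRWiHiZq7qqq8upmZmZmbu6mZmYdmZmVEV2d2eavN3curqZmZmZmdy6qZmYh2VEMzRnVEZ3iazcuqmZmZmZmcuqhmeIhmVVZkRWUzVmZnmqqpmIiJmZmZh3ZVZ3dlZ4mGVVRFZ2Vpmaqph3d4mZmXZWVVZ3dVaaqXVVRXd2V5maqYh2Z4mZmQ=="/>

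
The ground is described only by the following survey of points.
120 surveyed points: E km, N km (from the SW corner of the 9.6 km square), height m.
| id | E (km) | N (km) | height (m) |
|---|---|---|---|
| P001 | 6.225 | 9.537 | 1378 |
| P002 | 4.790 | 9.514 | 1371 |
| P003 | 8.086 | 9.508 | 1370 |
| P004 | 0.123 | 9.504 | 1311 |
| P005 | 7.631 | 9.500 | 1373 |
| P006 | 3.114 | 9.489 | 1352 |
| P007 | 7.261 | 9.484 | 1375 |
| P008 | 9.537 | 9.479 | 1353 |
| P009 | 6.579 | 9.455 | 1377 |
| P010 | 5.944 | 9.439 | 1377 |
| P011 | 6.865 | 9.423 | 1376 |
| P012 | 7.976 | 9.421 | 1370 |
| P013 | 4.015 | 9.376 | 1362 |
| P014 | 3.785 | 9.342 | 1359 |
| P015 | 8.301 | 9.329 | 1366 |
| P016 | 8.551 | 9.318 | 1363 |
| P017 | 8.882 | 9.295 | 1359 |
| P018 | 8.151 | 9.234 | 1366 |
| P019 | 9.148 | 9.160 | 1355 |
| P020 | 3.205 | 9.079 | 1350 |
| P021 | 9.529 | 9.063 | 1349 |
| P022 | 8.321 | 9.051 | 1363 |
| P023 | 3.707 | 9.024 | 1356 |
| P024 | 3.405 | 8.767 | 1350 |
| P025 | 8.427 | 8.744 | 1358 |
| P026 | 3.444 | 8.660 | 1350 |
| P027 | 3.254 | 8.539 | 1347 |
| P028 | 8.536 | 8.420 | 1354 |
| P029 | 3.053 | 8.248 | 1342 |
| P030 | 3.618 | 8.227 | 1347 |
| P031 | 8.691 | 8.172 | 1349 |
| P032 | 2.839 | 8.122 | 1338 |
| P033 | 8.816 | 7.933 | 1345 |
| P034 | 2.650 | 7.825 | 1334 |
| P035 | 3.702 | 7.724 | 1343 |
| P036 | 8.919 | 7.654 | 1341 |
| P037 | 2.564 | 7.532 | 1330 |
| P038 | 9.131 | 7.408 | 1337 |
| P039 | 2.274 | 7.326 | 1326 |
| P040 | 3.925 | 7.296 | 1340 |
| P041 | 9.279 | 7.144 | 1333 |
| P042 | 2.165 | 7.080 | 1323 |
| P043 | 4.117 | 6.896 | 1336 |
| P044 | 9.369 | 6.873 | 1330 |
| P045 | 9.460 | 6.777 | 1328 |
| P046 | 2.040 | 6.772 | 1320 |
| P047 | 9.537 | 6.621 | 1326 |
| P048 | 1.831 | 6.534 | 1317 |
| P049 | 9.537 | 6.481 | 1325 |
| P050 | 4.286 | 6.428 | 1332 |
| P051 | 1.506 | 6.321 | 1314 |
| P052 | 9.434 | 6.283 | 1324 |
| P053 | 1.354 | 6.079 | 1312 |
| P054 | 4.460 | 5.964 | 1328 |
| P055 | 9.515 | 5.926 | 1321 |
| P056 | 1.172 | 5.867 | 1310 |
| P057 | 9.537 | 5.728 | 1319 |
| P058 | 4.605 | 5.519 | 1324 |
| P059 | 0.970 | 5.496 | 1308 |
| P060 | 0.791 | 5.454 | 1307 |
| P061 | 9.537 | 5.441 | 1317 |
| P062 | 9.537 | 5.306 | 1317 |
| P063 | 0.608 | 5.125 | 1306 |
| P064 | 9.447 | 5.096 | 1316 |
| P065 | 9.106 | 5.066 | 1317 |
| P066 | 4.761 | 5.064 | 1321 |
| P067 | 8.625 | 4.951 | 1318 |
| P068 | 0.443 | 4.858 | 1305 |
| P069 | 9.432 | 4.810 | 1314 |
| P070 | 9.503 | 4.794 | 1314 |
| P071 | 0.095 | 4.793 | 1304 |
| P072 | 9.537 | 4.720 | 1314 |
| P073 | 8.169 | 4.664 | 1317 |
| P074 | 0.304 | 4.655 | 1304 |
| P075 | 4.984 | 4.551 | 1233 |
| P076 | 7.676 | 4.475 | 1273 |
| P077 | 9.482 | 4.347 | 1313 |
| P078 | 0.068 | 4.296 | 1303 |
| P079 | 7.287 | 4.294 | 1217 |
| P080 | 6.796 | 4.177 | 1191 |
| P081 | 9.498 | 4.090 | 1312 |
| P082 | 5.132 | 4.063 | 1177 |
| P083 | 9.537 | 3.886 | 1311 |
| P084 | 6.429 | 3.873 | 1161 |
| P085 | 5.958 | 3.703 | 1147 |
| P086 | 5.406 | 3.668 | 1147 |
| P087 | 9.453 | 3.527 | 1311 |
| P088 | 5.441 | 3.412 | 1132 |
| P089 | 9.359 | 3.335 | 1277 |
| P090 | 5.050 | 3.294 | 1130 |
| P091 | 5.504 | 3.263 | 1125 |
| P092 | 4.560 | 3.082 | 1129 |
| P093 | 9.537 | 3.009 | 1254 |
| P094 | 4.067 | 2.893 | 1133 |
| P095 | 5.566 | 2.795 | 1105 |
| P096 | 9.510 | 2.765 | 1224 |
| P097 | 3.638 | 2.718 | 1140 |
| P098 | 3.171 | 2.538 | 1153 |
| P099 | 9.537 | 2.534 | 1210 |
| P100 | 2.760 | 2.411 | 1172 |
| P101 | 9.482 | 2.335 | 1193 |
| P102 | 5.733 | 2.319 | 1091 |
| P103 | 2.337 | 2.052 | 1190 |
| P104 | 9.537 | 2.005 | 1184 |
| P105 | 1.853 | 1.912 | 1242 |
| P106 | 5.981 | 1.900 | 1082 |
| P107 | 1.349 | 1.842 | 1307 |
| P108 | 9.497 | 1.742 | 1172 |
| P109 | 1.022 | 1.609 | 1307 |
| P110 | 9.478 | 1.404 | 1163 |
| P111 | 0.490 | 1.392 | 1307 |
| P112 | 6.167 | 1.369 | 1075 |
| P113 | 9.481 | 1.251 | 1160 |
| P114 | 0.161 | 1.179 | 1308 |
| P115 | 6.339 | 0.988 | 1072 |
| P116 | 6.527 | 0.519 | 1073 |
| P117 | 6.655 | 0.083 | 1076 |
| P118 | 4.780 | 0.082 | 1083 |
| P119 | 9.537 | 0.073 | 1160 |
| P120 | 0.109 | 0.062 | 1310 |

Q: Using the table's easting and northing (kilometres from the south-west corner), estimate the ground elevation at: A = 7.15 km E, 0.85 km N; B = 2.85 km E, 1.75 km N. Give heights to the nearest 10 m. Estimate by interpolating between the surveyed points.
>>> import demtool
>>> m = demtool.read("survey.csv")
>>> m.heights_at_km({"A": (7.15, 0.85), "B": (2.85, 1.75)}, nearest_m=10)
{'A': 1080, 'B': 1150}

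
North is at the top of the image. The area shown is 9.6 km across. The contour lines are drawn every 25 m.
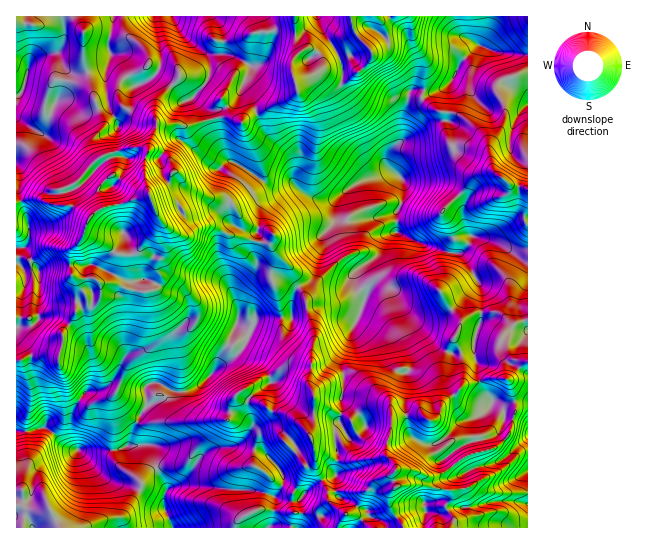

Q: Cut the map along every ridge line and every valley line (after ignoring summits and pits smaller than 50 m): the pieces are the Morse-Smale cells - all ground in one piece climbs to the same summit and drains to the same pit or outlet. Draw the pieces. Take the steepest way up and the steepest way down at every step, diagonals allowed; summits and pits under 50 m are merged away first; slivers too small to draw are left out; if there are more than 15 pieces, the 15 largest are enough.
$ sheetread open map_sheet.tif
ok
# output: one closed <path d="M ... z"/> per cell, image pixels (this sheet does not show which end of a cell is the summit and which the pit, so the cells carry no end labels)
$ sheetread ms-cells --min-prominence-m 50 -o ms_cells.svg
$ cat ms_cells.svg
<path d="M143 148l-16 0-28 9-21 24-17 9 4 15 6 0 18 12-8 22-10 12 0 20 12 20-6 7-1 15-13 20-3 21-2 2-11-3-6 3-12 0-13 6 0 68 17 1 13-3 8 5 9 12 8 4 15 3 28-1 15-6 4-16 14-24 14-5 8-11 5 3 11 0 17-8 13-15 14-8 12-11 16-31 35-2 0-18 7-13-6-7-2-12-19-20 1-13-28-11-12-18-11-6-33-6-12 8-23 6-5-14 16-8 4-4 4-12-2-7-8-7-9-6-7 2z"/><path d="M213 16l-136 1 7 14 0 31 11 39 8 18 0 10-10 12 2 8 6 8 26-9 16 0 6 3 9-27 33 1 19-5 5-2-5-9 12 0 14-8 15-35-17-10-14-2 3-4 0-19-4-9z"/><path d="M503 80l-6 5-1 5 8 15 1 13-5 15-11 16-5-12-14-14-11-8-10-3-3 9-11 0-8 3-32 21-7 9 0 13 13 11 3 7-1 14-7 14 1 19 32 15 22 6 11-1 5-5 4-11 10 1 16 6 22 16 9 2 0-36-4-6 4-14 0-108-7-6-11-4z"/><path d="M398 232l-11 3-4 6-4 13-24 19 1 12 9 10 0 3-14 33-2 11-8 19 3 12-1 20 27 4 20 8-2-18 9-17 6-2 8 4 9 9 5 10 0 10-4 6 0 6 5 6 8 1 6-7 4-16-1-27 5-21 9-15 4-12 13-9 7 0 0-26-16-29-4-5-10 0-22-6z"/><path d="M403 368l-6 2-9 17 2 18-3-2-22-7-19-3-5 2 2 14-4 10 1 6-5 6 2 20-1 24-19 8-14 12-17-10-7-18-17-16-7-2-2 4 0 12 10 6 8 7 0 4-10 25-22 12-3 8 214 1 5-7 8-2 4-4 1-6-3-11-6-9-12 2-22-7-19 0-9 3-4-6-1-6 4-8-9-10 0-14 4-10 1-14 15-4 15 1-1-9 4-6 0-10-5-10-9-9z"/><path d="M77 16l-61 1 1 186 10-4 12 0 11 5 13 1-2-15 17-9 22-24-5-8-2-8 10-12 0-10-8-18-11-39 0-31z"/><path d="M479 381l-14 3-8 9-14 10-4 12-5 5-5 0-8-5-14 0-15 4-1 14-4 10 0 14 9 10-4 8 1 6 4 6 9-3 19 0 22 7 12-2 6 9 3 13-5 8-8 2-4 5 0 2 76 0 1-125-2-2-12 0-5 3-8 0-8-3-9-8z"/><path d="M214 119l-23 6-33-1-2 2-7 24 5-1 9 6 8 7 2 9-4 10-4 4-16 8 4 13 6 1 18-6 12-8 38 7 6 5 12 18 28 11-1 13 19 20 2 12 6 8 11-6 6-10 1-10 7-15-1-11 12-13 0-16 4-9-8 3-12 0-13-5-13-11-19 3-9-4-27-19-8-3-6-8z"/><path d="M394 172l-7 0-10 5-14 3-24 17-4 9 0 16-12 13 1 11-7 15-1 10-6 10-11 6 6 10 3 18 7 19-6 43 0 9 5 7 4-2 25 2 1-20-3-12 8-19 2-11 14-33 0-3-9-10-1-12 23-18 6-17 12-7 0-18 7-14 1-14-3-7z"/><path d="M299 288l-4 3-3 8 0 18-35 2-17 32 7 6 15 7 9 15-2 5-18 13 23 15 17 4 16 14-9 3-11 10-10-12-14 1-4 3-4 12 0 2 7 2 17 16 7 18 17 10 14-12 19-8 1-24-2-20 5-6-1-6 4-10 0-15-12-3-13 0-4 2-5-7 6-52-7-19-3-18z"/><path d="M46 428l-30 3 1 97 65 0 19-8 20-3 18-24 4-15 13-11-6-22-23 0-13 6-28 1-19-4-14-16z"/><path d="M323 72l-5 0-21 9 0 12-3 3-29 15-8 1-1 2 8 19 25 22 4 10 2 20 16 12 8 3 12 0 32-20 30-9-8-8 0-17-14-23-27-32-3-8z"/><path d="M39 199l-12 0-11 4 1 158 12-5 12 0 6-3 11 3 2-2 3-21 13-20 1-15 6-7-12-20 0-20 10-12 8-22-18-12-16 0z"/><path d="M243 389l-8 8-4 8-2 13-11 3-5 5-5 11-12 12-10 15-9 3-18 0-2 2 10 20-3 6 0 14 9 19 62 0 4-9 22-12 10-29-18-13 2-15-18-5 8-7 7-11 0-6-5-12 1-10 3-2z"/><path d="M241 352l-26 17-17 18-13 5-11 0-5-3-8 11-14 5-14 24-4 16 21 0 7 23 29-4 10-15 12-12 5-11 5-5 11-3 2-13 8-13 4-3 8 7 20-14-2-7-6-10z"/>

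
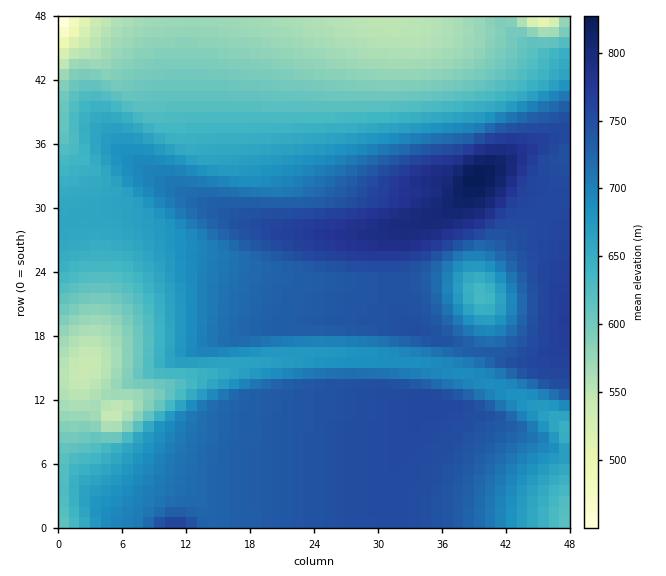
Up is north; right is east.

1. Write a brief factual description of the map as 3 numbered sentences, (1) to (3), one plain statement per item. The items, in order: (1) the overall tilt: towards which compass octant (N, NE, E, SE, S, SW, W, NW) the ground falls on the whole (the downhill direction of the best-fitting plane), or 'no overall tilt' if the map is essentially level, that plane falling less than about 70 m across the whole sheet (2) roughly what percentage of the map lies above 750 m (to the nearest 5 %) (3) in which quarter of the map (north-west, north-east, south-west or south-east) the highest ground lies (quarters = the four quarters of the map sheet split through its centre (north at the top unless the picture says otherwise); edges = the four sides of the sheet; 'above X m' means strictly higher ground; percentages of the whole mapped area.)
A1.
(1) On the whole the ground falls towards the north-west.
(2) Ground above 750 m makes up about 15 % of the sheet.
(3) The highest point lies in the north-east quarter of the map.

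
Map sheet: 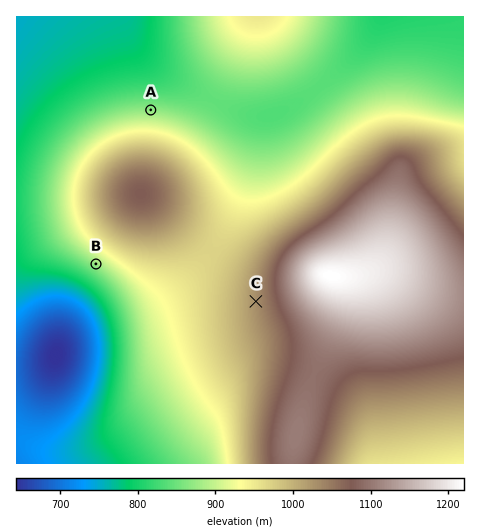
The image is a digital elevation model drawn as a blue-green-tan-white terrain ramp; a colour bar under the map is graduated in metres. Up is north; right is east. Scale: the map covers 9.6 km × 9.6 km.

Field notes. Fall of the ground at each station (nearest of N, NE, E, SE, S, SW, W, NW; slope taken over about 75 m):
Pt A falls N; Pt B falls SW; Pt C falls W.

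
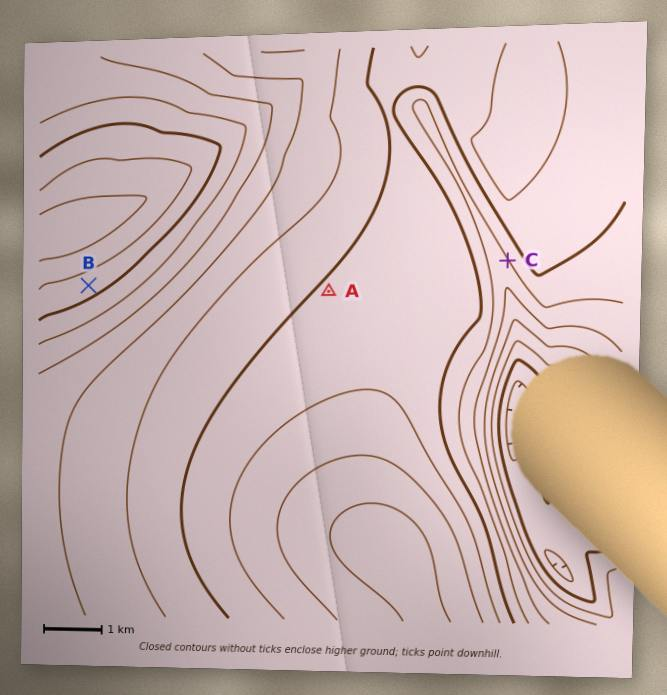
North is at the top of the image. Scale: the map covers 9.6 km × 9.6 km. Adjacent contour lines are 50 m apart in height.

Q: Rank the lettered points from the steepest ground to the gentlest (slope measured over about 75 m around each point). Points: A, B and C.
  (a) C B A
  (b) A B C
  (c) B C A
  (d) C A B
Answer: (a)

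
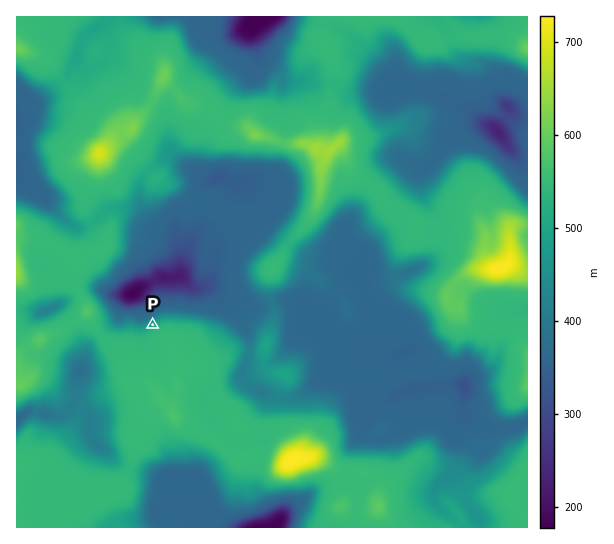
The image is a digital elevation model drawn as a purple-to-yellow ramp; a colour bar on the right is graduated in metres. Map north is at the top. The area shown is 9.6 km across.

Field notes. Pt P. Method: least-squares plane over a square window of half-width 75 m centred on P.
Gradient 32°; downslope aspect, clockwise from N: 331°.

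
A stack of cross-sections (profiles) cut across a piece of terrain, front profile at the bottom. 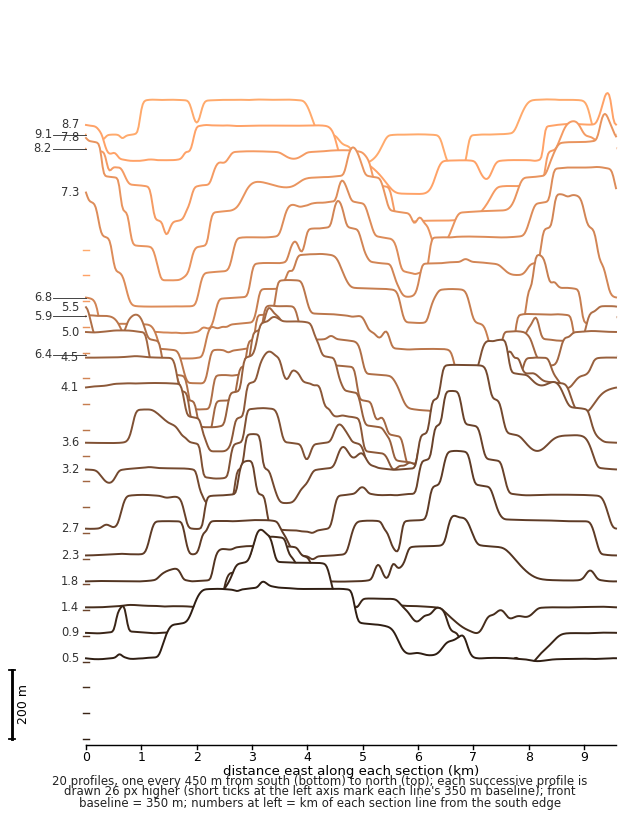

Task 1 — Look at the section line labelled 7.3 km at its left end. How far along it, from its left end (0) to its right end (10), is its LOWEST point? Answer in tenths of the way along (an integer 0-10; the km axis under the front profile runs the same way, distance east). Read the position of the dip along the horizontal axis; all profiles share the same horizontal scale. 1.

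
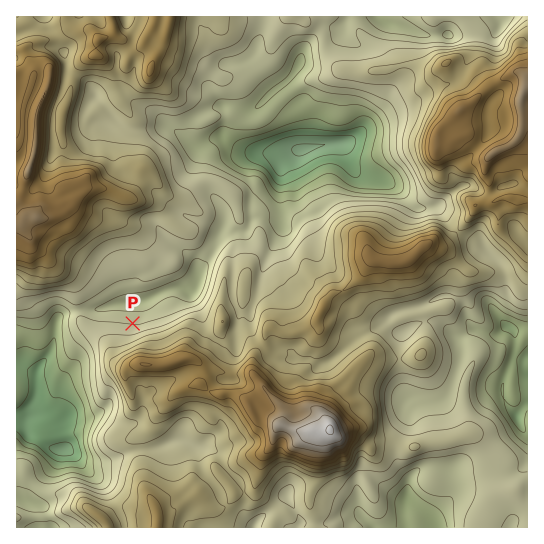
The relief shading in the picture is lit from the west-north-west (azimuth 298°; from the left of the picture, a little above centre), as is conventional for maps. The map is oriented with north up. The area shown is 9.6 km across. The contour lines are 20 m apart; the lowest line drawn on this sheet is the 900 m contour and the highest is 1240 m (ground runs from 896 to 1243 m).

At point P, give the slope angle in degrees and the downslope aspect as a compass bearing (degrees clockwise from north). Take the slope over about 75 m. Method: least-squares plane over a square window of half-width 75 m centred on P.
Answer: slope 5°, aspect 5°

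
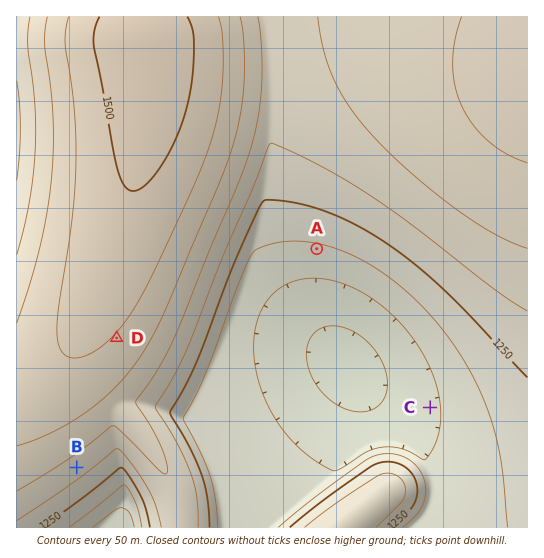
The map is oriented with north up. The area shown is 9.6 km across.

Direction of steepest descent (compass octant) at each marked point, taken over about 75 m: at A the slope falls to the S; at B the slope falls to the SE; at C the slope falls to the W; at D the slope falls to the SE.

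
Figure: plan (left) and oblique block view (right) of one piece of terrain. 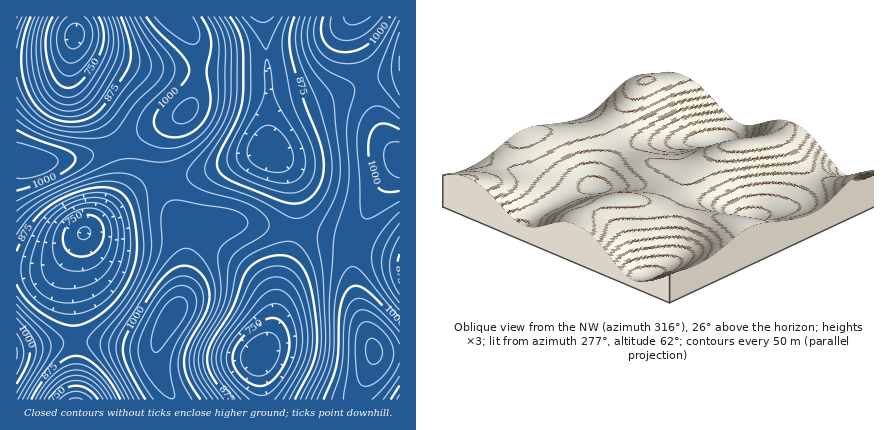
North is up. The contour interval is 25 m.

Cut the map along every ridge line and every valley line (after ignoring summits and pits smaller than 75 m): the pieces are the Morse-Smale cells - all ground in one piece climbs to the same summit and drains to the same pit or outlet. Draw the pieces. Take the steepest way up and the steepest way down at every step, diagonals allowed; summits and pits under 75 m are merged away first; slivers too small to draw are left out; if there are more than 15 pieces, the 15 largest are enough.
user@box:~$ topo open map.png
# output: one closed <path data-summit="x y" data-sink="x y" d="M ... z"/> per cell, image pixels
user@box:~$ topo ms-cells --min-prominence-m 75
<path data-summit="172 316" data-sink="260 356" d="M248 223l-24 0-20 4-10 5-5 6-7 58-5 12-12 18-9 22 1 20 15 32 90 0-3-44 8-12 5-12 7-46 15-56z"/><path data-summit="172 316" data-sink="84 232" d="M164 180l-18 5-16 10-47 39-8 22-4 24 5 62 22 0 44 6 10-1 5-3 20-36 7-20 3-56-15-26z"/><path data-summit="374 350" data-sink="260 356" d="M296 230l-3 4-14 52-7 46-5 12-8 12 3 44 96 0 15-38 1-12-13-34-7-30-1-36 4-14-3 2-12 0z"/><path data-summit="374 350" data-sink="270 152" d="M368 83l-74 27-14 8-8 12-3 22 15 14 10 22 2 16-2 26 48 8 12 0 26-48 20-24 0-10-11-12-9-16z"/><path data-summit="174 16" data-sink="74 36" d="M176 16l-100 0-1 20-4 18 0 22 5 12 26 32 14 26 64-30 9-8 4-6 5-22-1-30-5-14z"/><path data-summit="174 16" data-sink="270 152" d="M262 16l-86 0 18 24 4 16 0 24-7 26-19 18-7 12-3 12 0 22 2 10 40-7 65-23 0-66z"/><path data-summit="30 162" data-sink="84 232" d="M116 146l-26 9-26 5-16 2-32-2 0 109 26 0 14-5 43-46 15-22 8-20-1-18z"/><path data-summit="356 16" data-sink="270 152" d="M354 16l-91 0 6 68-1 65 4-19 6-10 6-5 83-33-15-46-1-10z"/><path data-summit="30 162" data-sink="74 36" d="M72 41l-2 5-12 10-20 5-22 1 0 98 12 2 36-2 26-5 26-9-14-26-22-26-7-12-3-14z"/><path data-summit="172 316" data-sink="270 152" d="M268 151l-64 22-40 7 8 26 14 24 2 17 1-9 5-6 10-5 20-4 24 0 46 7 2-26-3-20-9-18z"/><path data-summit="374 350" data-sink="400 268" d="M400 166l-14 16-19 30-9 20-5 18 0 28 3 20 18 54 4 1 22-1z"/><path data-summit="172 316" data-sink="76 400" d="M98 342l-23 0 1 58 96 0-15-32-1-24-4 3-10 1z"/><path data-summit="16 354" data-sink="84 232" d="M82 236l-26 28-14 5-26 1 0 80 59-8-4-62 2-16z"/><path data-summit="16 354" data-sink="76 400" d="M74 342l-56 7-2 51 60 0z"/><path data-summit="356 16" data-sink="76 400" d="M400 16l-47 2-2 8 1 10 16 46 32-8z"/>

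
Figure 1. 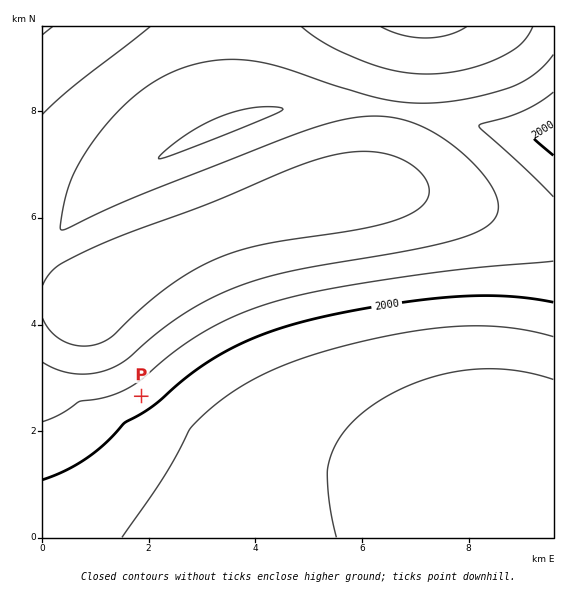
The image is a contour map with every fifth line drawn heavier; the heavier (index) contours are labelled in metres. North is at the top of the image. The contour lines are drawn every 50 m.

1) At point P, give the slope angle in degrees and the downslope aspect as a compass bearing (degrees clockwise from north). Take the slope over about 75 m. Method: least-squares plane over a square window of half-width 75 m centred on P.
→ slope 5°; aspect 326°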